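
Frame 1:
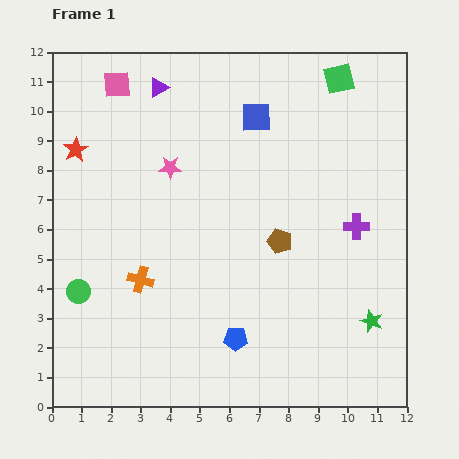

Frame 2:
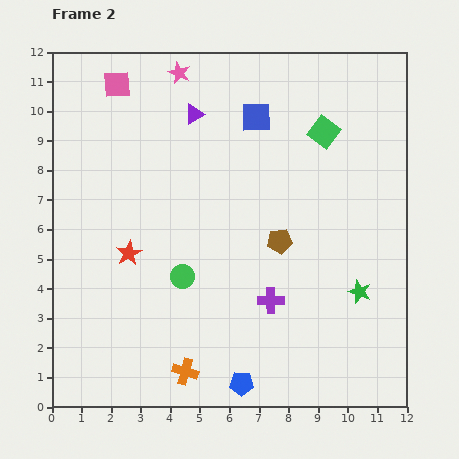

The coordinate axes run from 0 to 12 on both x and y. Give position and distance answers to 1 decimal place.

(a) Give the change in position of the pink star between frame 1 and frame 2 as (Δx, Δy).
(0.3, 3.2)

The pink star was at (4.0, 8.1) in frame 1 and (4.3, 11.3) in frame 2.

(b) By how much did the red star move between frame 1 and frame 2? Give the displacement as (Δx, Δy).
(1.8, -3.5)

The red star was at (0.8, 8.7) in frame 1 and (2.6, 5.2) in frame 2.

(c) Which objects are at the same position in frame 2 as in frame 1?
the blue square, the brown pentagon, the pink square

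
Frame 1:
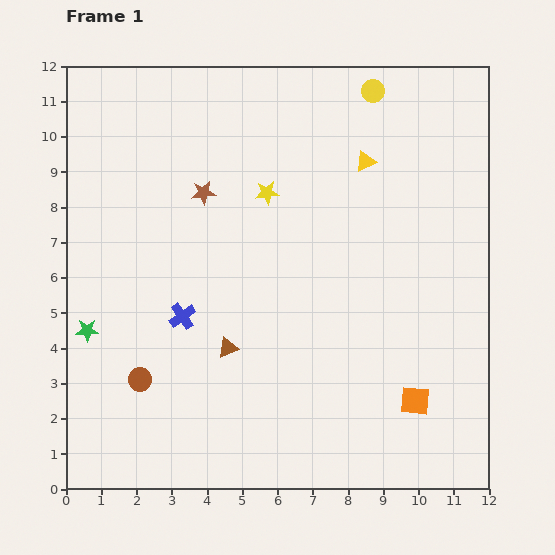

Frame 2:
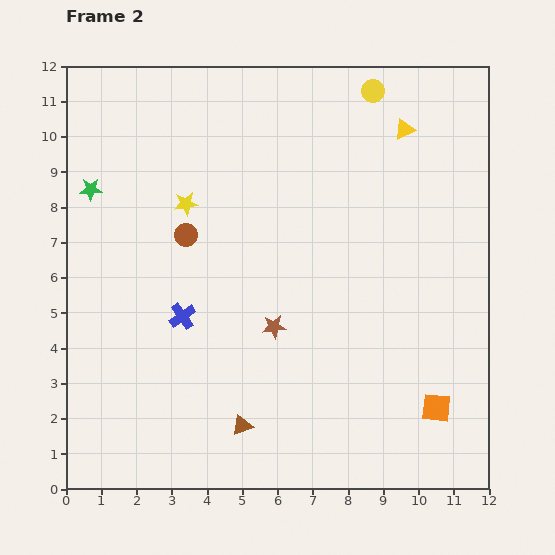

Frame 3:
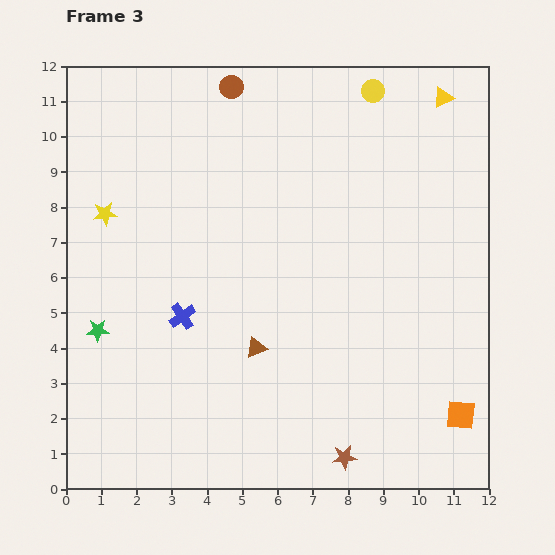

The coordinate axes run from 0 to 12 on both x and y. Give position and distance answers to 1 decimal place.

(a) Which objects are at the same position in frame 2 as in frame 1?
the blue cross, the yellow circle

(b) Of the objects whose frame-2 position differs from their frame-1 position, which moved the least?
the orange square

(moved 0.6)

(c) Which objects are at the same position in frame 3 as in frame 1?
the blue cross, the yellow circle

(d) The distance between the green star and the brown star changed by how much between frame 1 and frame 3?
+2.8

Distance in frame 1: 5.1. Distance in frame 3: 7.9.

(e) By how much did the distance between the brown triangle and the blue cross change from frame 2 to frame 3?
-1.2

Distance in frame 2: 3.5. Distance in frame 3: 2.3.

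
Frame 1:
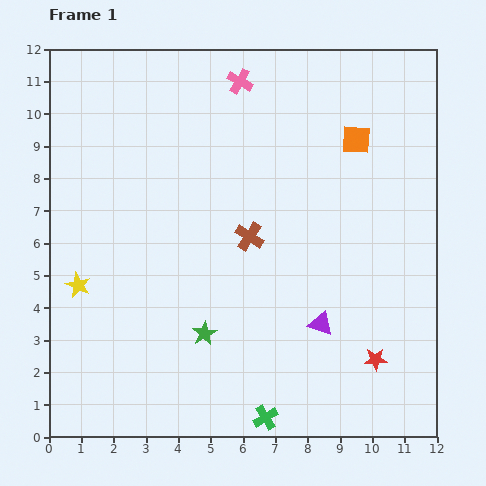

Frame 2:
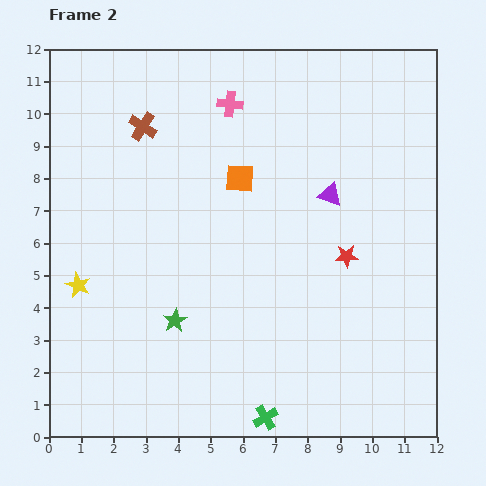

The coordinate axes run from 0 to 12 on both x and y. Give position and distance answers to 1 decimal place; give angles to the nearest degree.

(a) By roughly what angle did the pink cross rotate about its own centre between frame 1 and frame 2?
22° counter-clockwise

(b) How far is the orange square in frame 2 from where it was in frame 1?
3.8

The orange square moved from (9.5, 9.2) to (5.9, 8.0), a distance of √(3.6² + 1.2²) ≈ 3.8.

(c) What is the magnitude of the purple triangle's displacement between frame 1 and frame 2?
4.0

The purple triangle moved from (8.4, 3.5) to (8.7, 7.5), a distance of √(0.3² + 4.0²) ≈ 4.0.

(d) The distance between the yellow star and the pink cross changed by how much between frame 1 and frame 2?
-0.7

Distance in frame 1: 8.0. Distance in frame 2: 7.3.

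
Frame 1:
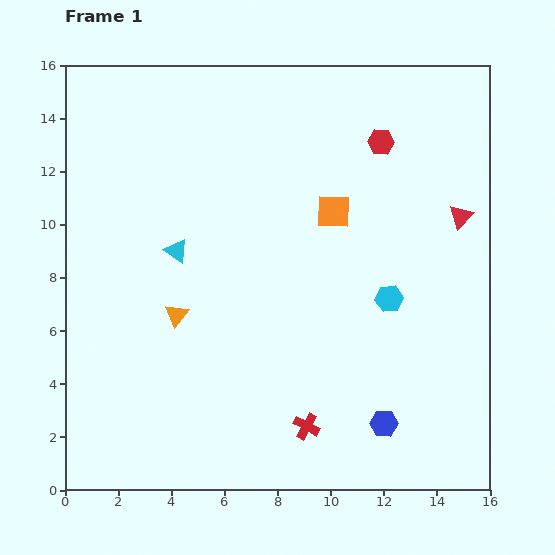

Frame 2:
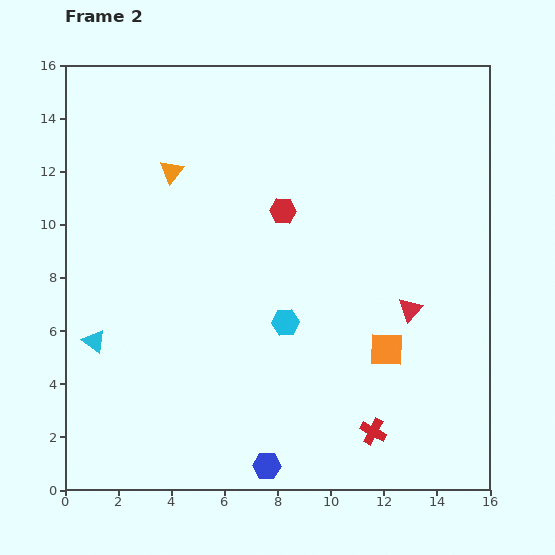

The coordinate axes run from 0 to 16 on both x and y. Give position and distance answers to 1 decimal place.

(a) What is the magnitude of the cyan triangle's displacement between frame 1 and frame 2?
4.6

The cyan triangle moved from (4.2, 9.0) to (1.1, 5.6), a distance of √(3.1² + 3.4²) ≈ 4.6.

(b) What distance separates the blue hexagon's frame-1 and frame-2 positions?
4.7

The blue hexagon moved from (12.0, 2.5) to (7.6, 0.9), a distance of √(4.4² + 1.6²) ≈ 4.7.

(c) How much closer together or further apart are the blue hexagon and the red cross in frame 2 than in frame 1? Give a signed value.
+1.3

Distance in frame 1: 2.9. Distance in frame 2: 4.2.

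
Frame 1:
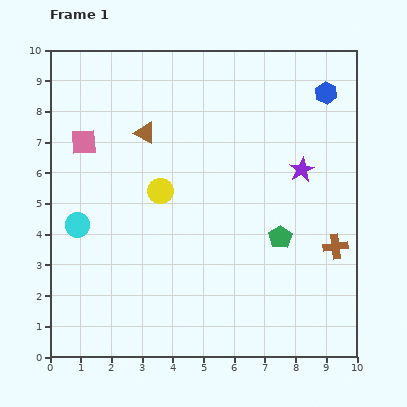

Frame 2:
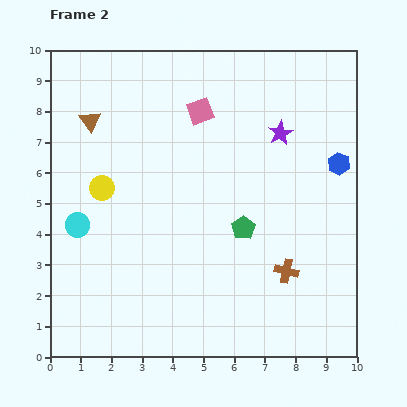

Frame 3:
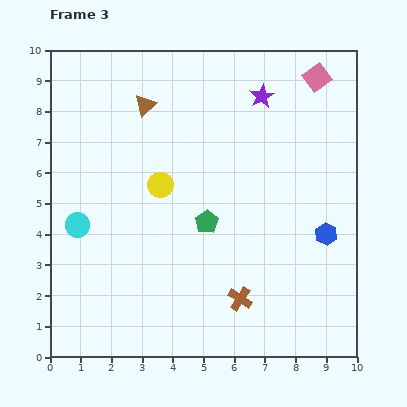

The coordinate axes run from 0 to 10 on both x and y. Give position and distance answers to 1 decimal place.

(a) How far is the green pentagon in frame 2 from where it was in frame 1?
1.2

The green pentagon moved from (7.5, 3.9) to (6.3, 4.2), a distance of √(1.2² + 0.3²) ≈ 1.2.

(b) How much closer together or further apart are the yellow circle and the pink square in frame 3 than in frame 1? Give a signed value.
+3.2

Distance in frame 1: 3.0. Distance in frame 3: 6.2.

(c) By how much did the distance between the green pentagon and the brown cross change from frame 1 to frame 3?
+0.9

Distance in frame 1: 1.8. Distance in frame 3: 2.7.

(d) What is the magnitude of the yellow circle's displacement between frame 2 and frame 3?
1.9

The yellow circle moved from (1.7, 5.5) to (3.6, 5.6), a distance of √(1.9² + 0.1²) ≈ 1.9.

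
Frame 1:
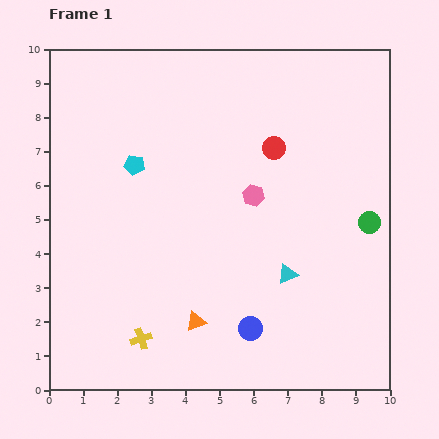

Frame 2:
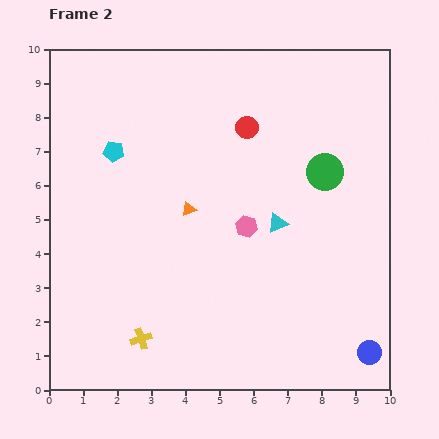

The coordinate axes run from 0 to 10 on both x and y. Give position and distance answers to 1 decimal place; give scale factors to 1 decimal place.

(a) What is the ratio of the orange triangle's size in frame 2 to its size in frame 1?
0.7×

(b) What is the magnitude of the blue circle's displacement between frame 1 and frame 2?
3.6

The blue circle moved from (5.9, 1.8) to (9.4, 1.1), a distance of √(3.5² + 0.7²) ≈ 3.6.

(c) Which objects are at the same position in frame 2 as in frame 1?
the yellow cross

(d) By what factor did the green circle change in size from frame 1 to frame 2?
1.7×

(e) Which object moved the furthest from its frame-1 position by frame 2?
the blue circle

(moved 3.6; next 3.3)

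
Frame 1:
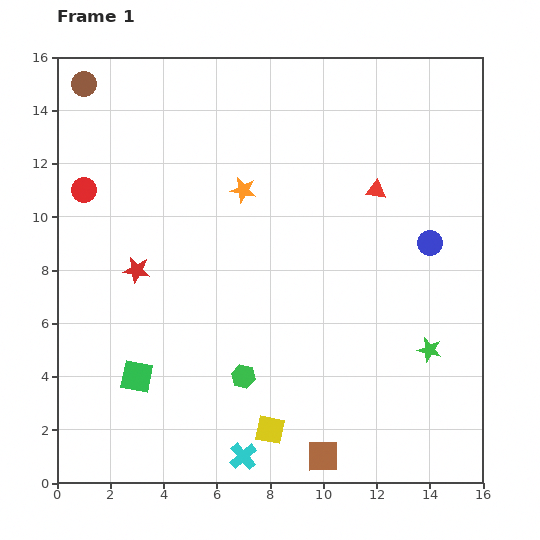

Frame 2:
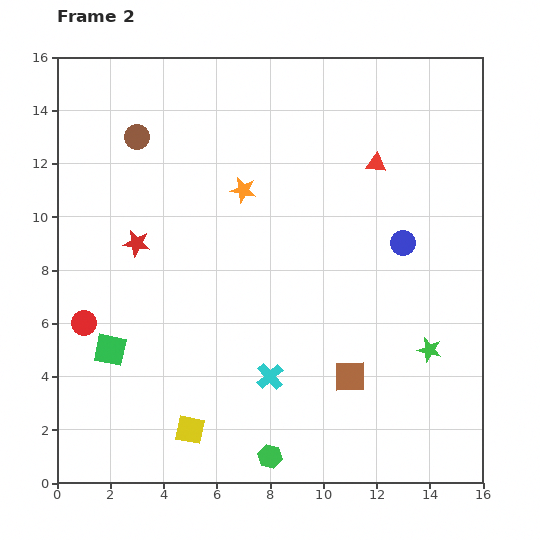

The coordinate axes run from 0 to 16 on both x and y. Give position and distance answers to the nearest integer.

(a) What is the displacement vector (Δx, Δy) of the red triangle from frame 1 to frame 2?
(0, 1)

The red triangle was at (12, 11) in frame 1 and (12, 12) in frame 2.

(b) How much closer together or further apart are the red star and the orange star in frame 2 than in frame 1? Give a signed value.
-1

Distance in frame 1: 5. Distance in frame 2: 4.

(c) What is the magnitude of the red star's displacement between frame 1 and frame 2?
1

The red star moved from (3, 8) to (3, 9), a distance of √(0² + 1²) ≈ 1.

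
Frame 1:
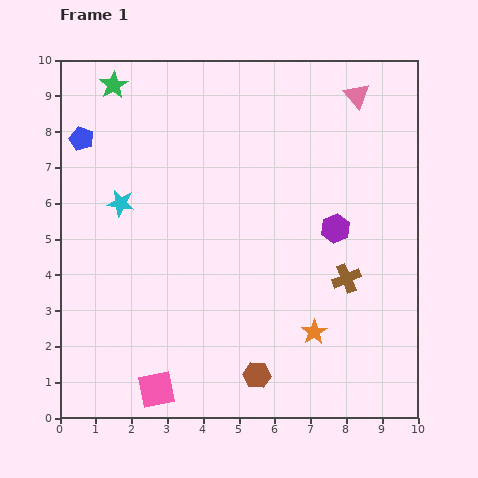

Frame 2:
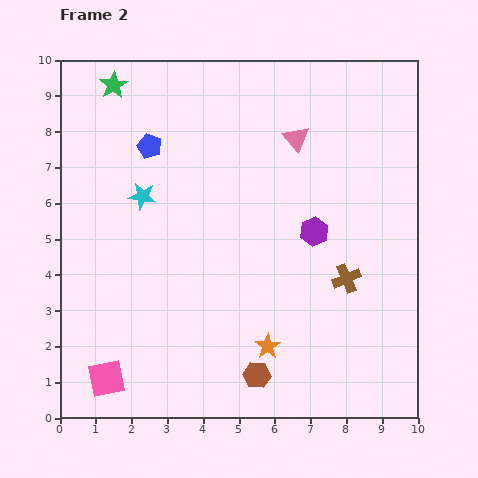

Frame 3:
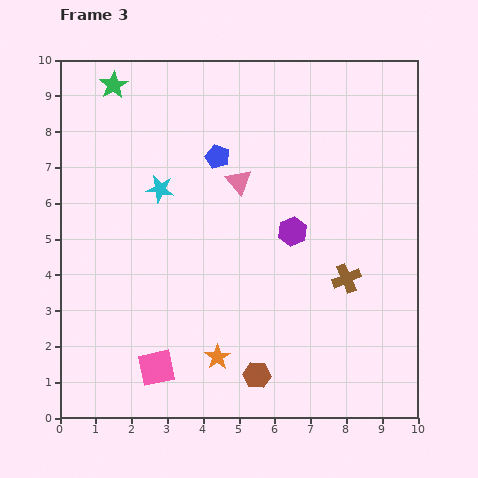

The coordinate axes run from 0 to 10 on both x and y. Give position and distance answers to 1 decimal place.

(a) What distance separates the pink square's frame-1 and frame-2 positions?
1.4

The pink square moved from (2.7, 0.8) to (1.3, 1.1), a distance of √(1.4² + 0.3²) ≈ 1.4.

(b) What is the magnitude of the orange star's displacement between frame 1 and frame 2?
1.4

The orange star moved from (7.1, 2.4) to (5.8, 2.0), a distance of √(1.3² + 0.4²) ≈ 1.4.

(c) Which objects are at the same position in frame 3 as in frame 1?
the green star, the brown hexagon, the brown cross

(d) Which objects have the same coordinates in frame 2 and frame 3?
the green star, the brown hexagon, the brown cross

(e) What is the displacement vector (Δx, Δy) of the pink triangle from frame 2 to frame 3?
(-1.6, -1.2)

The pink triangle was at (6.6, 7.8) in frame 2 and (5.0, 6.6) in frame 3.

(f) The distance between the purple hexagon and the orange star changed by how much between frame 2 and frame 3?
+0.6

Distance in frame 2: 3.5. Distance in frame 3: 4.1.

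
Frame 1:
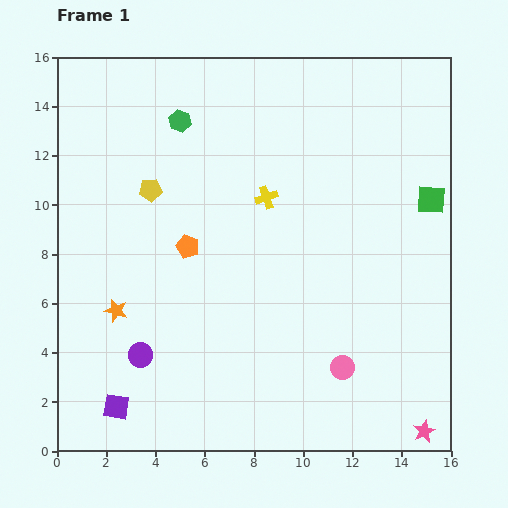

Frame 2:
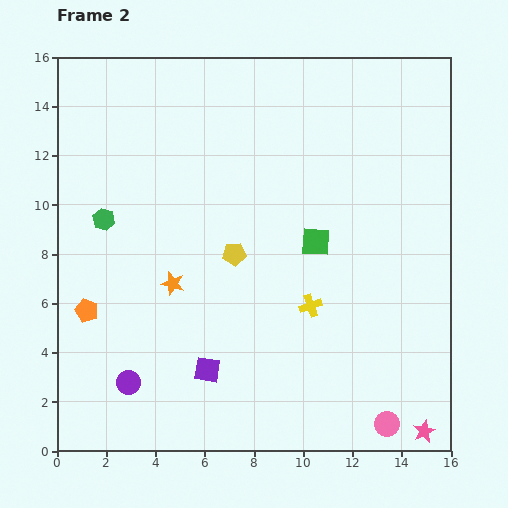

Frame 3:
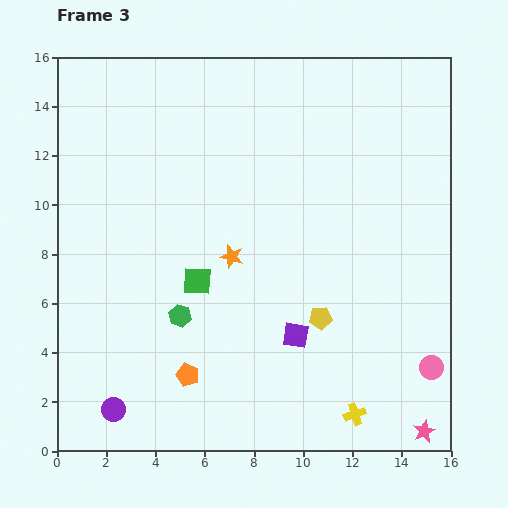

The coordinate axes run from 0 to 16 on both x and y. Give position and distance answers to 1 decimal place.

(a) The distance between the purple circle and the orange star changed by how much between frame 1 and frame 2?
+2.3

Distance in frame 1: 2.1. Distance in frame 2: 4.4.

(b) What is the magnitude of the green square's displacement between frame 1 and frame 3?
10.1

The green square moved from (15.2, 10.2) to (5.7, 6.9), a distance of √(9.5² + 3.3²) ≈ 10.1.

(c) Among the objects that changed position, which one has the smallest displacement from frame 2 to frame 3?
the purple circle

(moved 1.3)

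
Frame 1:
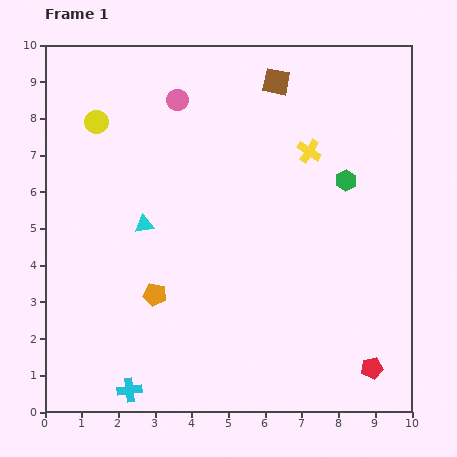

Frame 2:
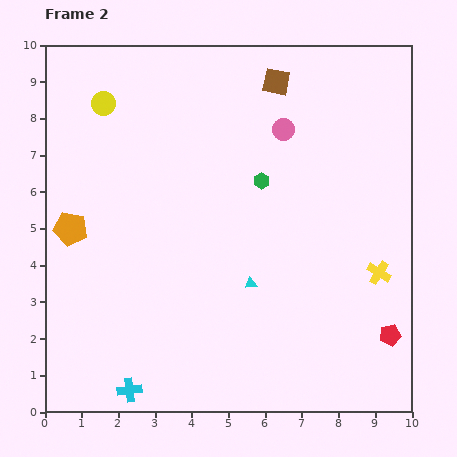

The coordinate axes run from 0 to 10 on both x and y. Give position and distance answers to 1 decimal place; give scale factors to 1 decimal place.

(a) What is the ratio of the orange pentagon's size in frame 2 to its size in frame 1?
1.5×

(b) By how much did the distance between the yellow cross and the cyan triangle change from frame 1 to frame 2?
-1.4

Distance in frame 1: 4.9. Distance in frame 2: 3.5.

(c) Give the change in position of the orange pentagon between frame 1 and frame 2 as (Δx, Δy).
(-2.3, 1.8)

The orange pentagon was at (3.0, 3.2) in frame 1 and (0.7, 5.0) in frame 2.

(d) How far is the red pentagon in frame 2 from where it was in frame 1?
1.0

The red pentagon moved from (8.9, 1.2) to (9.4, 2.1), a distance of √(0.5² + 0.9²) ≈ 1.0.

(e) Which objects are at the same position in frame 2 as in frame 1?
the brown square, the cyan cross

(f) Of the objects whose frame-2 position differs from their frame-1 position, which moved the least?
the yellow circle

(moved 0.5)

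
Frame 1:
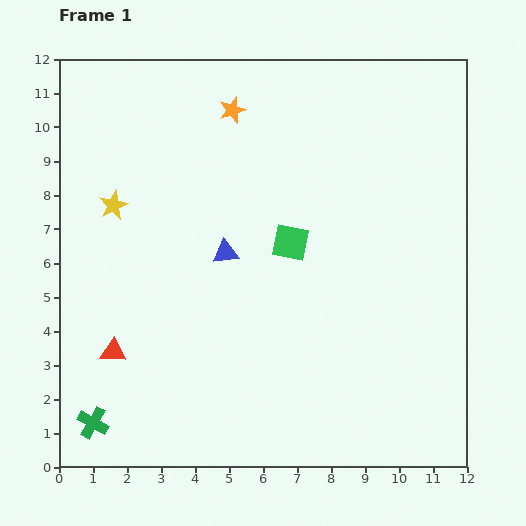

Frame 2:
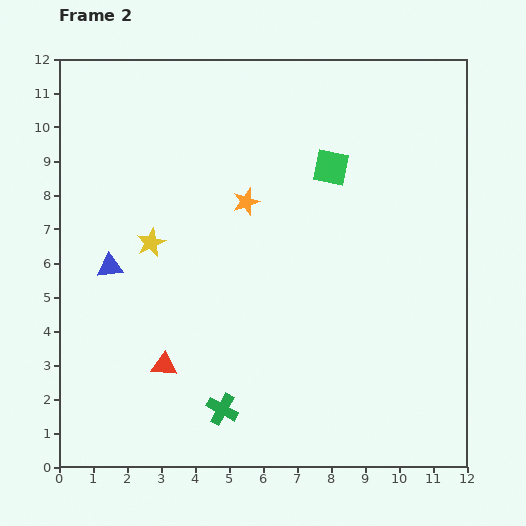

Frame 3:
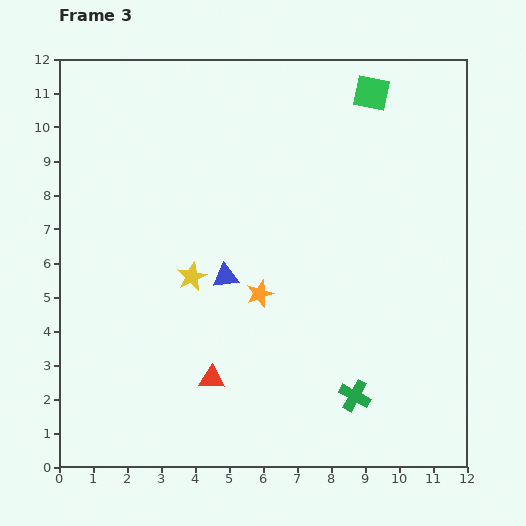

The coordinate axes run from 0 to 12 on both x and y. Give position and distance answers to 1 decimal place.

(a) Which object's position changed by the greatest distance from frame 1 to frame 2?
the green cross

(moved 3.8; next 3.4)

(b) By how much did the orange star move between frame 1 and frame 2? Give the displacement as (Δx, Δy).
(0.4, -2.7)

The orange star was at (5.1, 10.5) in frame 1 and (5.5, 7.8) in frame 2.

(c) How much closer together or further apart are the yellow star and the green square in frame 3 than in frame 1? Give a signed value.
+2.3

Distance in frame 1: 5.3. Distance in frame 3: 7.6.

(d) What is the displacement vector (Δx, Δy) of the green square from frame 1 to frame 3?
(2.4, 4.4)

The green square was at (6.8, 6.6) in frame 1 and (9.2, 11.0) in frame 3.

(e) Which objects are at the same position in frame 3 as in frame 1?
none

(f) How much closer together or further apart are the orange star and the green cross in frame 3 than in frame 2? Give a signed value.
-2.0

Distance in frame 2: 6.1. Distance in frame 3: 4.1.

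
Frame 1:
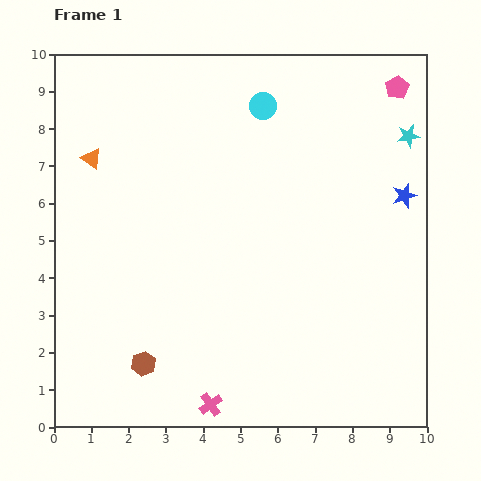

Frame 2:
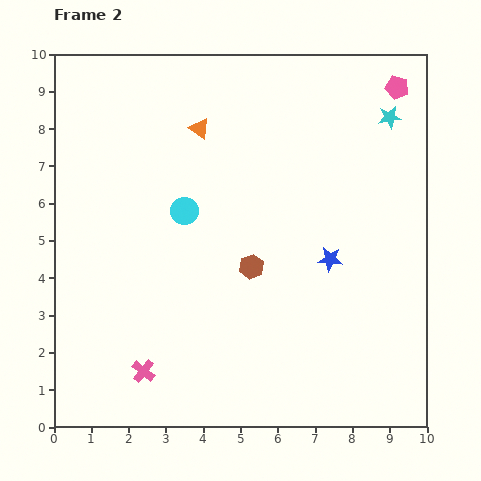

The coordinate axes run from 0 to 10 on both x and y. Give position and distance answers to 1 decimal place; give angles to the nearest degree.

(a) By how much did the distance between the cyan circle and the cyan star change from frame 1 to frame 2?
+2.0

Distance in frame 1: 4.0. Distance in frame 2: 6.0.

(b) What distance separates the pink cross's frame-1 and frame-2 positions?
2.0

The pink cross moved from (4.2, 0.6) to (2.4, 1.5), a distance of √(1.8² + 0.9²) ≈ 2.0.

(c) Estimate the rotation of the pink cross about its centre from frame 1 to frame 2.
16° counter-clockwise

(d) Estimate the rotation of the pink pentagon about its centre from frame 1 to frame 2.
27° counter-clockwise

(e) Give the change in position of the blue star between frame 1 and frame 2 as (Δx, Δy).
(-2.0, -1.7)

The blue star was at (9.4, 6.2) in frame 1 and (7.4, 4.5) in frame 2.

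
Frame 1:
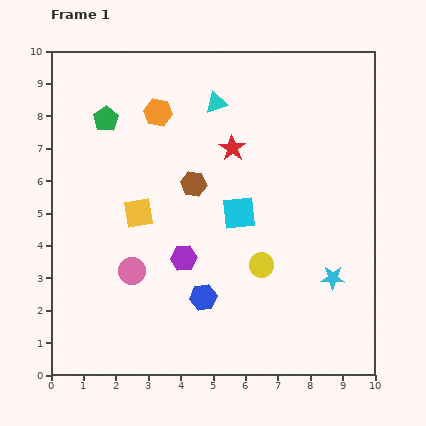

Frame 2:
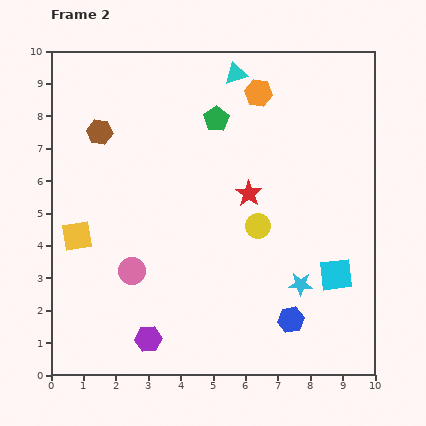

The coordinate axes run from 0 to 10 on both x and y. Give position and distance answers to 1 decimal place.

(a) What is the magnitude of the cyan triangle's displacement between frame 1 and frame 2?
1.1

The cyan triangle moved from (5.1, 8.4) to (5.7, 9.3), a distance of √(0.6² + 0.9²) ≈ 1.1.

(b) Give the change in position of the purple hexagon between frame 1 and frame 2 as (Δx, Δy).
(-1.1, -2.5)

The purple hexagon was at (4.1, 3.6) in frame 1 and (3.0, 1.1) in frame 2.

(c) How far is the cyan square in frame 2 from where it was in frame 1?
3.6

The cyan square moved from (5.8, 5.0) to (8.8, 3.1), a distance of √(3.0² + 1.9²) ≈ 3.6.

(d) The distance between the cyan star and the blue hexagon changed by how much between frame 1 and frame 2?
-2.9

Distance in frame 1: 4.0. Distance in frame 2: 1.1.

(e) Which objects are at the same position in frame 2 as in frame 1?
the pink circle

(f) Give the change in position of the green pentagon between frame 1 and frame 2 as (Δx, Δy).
(3.4, 0.0)

The green pentagon was at (1.7, 7.9) in frame 1 and (5.1, 7.9) in frame 2.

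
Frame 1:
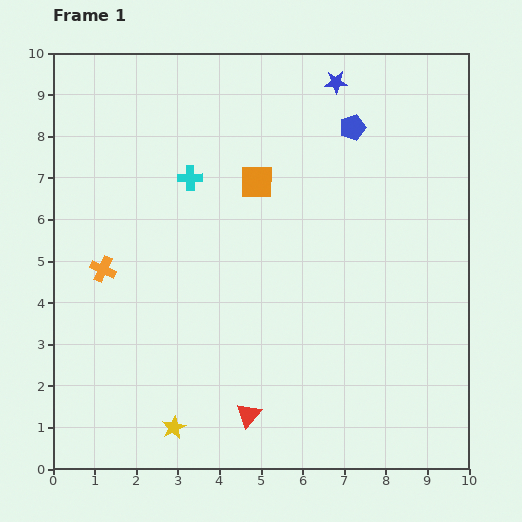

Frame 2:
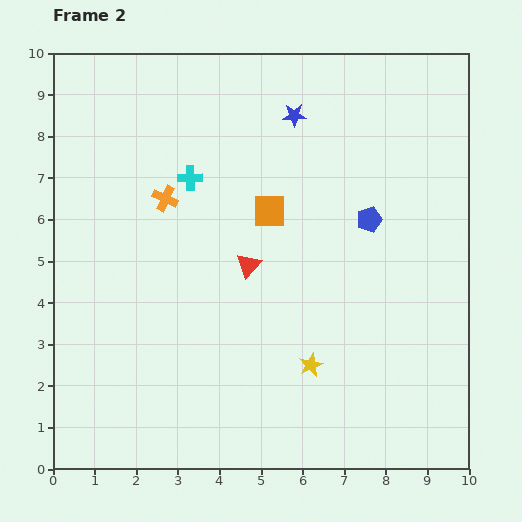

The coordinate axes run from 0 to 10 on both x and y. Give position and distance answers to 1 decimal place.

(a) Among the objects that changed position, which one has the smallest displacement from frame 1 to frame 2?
the orange square

(moved 0.8)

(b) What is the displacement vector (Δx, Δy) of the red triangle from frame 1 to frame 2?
(0.0, 3.6)

The red triangle was at (4.7, 1.3) in frame 1 and (4.7, 4.9) in frame 2.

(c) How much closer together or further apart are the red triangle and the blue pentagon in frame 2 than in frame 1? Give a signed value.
-4.2

Distance in frame 1: 7.3. Distance in frame 2: 3.1.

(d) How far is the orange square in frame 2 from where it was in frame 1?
0.8

The orange square moved from (4.9, 6.9) to (5.2, 6.2), a distance of √(0.3² + 0.7²) ≈ 0.8.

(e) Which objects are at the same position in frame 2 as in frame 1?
the cyan cross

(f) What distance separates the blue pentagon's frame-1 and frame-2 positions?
2.2

The blue pentagon moved from (7.2, 8.2) to (7.6, 6.0), a distance of √(0.4² + 2.2²) ≈ 2.2.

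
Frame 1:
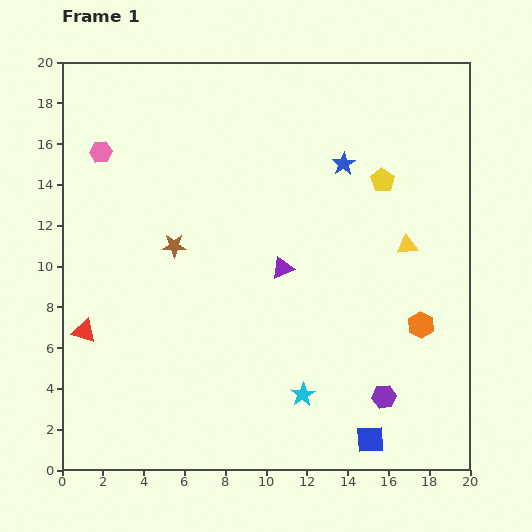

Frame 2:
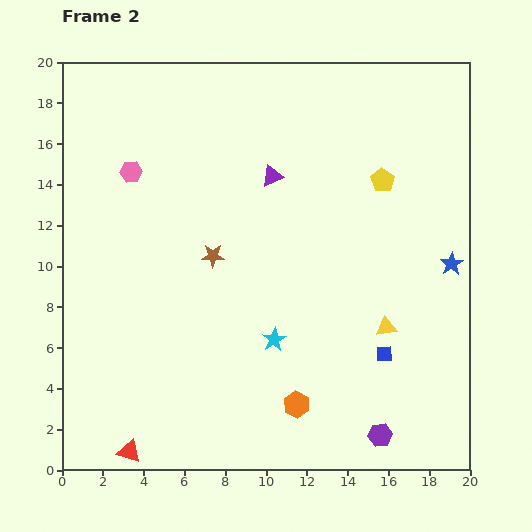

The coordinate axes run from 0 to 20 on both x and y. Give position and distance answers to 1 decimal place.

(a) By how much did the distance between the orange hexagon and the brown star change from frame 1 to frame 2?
-4.3

Distance in frame 1: 12.7. Distance in frame 2: 8.4.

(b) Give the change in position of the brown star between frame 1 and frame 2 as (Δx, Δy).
(1.9, -0.5)

The brown star was at (5.5, 11.0) in frame 1 and (7.4, 10.5) in frame 2.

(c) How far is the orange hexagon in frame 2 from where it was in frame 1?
7.2

The orange hexagon moved from (17.6, 7.1) to (11.5, 3.2), a distance of √(6.1² + 3.9²) ≈ 7.2.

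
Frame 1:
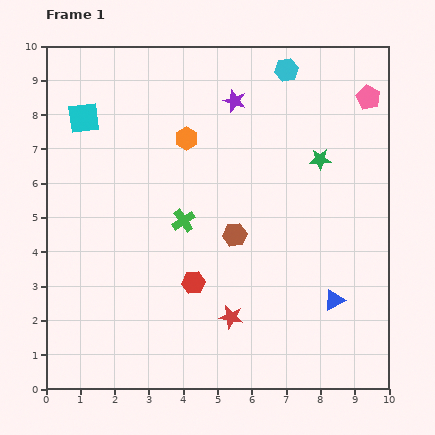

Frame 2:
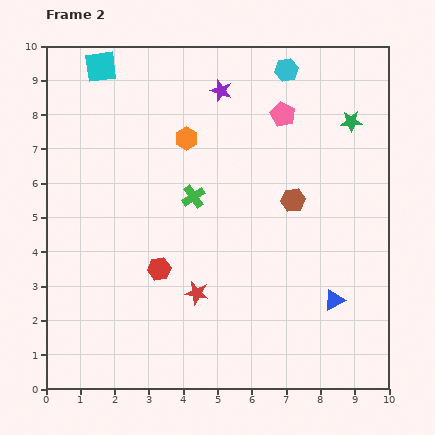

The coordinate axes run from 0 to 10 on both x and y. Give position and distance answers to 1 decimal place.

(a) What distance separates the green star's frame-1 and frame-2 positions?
1.4

The green star moved from (8.0, 6.7) to (8.9, 7.8), a distance of √(0.9² + 1.1²) ≈ 1.4.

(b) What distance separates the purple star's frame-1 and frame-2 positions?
0.5

The purple star moved from (5.5, 8.4) to (5.1, 8.7), a distance of √(0.4² + 0.3²) ≈ 0.5.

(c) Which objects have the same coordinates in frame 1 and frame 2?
the blue triangle, the cyan hexagon, the orange hexagon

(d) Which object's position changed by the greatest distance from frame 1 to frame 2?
the pink pentagon

(moved 2.5; next 2.0)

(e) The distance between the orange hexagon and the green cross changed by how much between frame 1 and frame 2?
-0.7

Distance in frame 1: 2.4. Distance in frame 2: 1.7.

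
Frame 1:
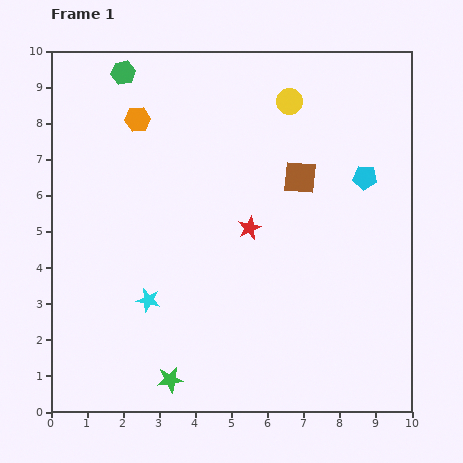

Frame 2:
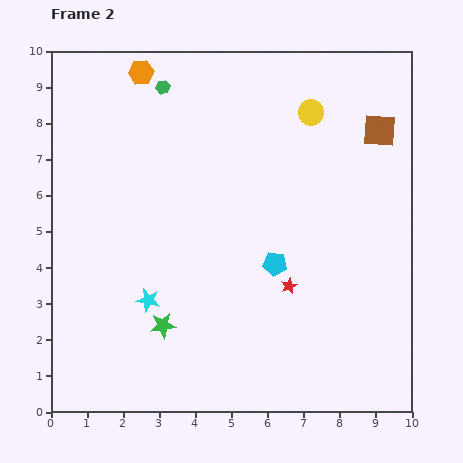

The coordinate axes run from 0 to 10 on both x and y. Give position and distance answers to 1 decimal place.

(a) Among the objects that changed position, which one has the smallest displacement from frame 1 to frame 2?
the yellow circle

(moved 0.7)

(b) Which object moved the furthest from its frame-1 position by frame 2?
the cyan pentagon

(moved 3.5; next 2.6)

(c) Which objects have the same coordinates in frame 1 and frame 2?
the cyan star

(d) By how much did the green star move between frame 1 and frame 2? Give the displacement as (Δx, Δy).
(-0.2, 1.5)

The green star was at (3.3, 0.9) in frame 1 and (3.1, 2.4) in frame 2.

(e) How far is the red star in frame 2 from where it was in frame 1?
1.9

The red star moved from (5.5, 5.1) to (6.6, 3.5), a distance of √(1.1² + 1.6²) ≈ 1.9.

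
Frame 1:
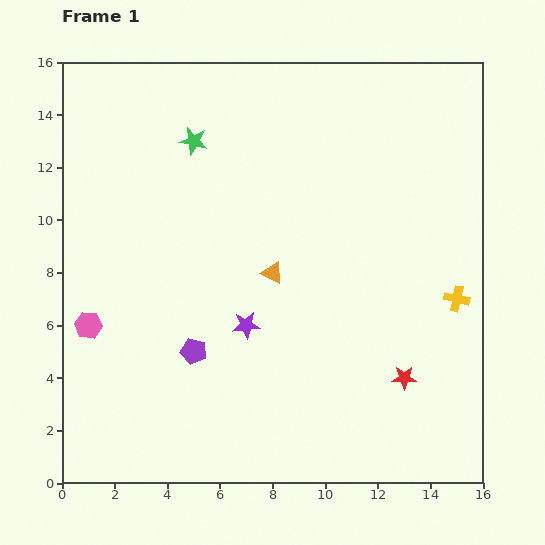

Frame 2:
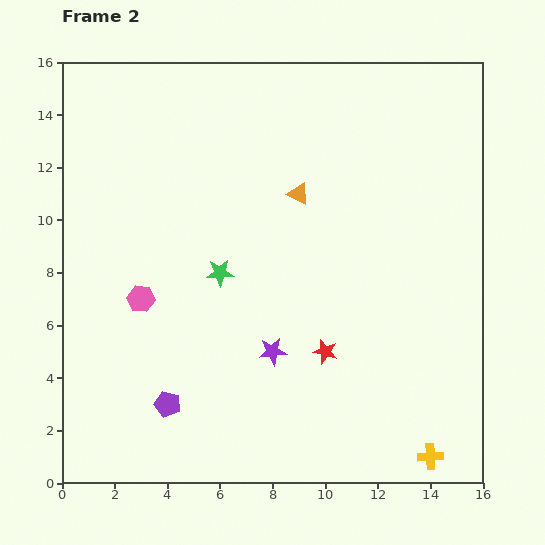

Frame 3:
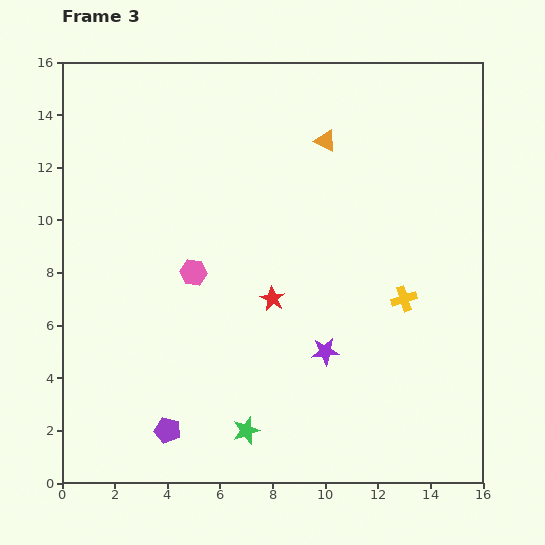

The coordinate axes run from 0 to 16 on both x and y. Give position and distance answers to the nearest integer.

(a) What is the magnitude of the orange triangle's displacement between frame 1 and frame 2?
3

The orange triangle moved from (8, 8) to (9, 11), a distance of √(1² + 3²) ≈ 3.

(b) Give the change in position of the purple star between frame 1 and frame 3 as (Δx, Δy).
(3, -1)

The purple star was at (7, 6) in frame 1 and (10, 5) in frame 3.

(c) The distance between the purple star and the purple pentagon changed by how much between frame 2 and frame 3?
+3

Distance in frame 2: 4. Distance in frame 3: 7.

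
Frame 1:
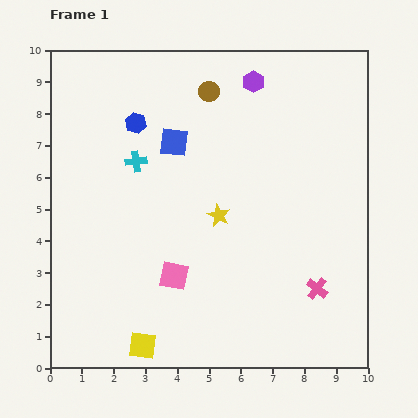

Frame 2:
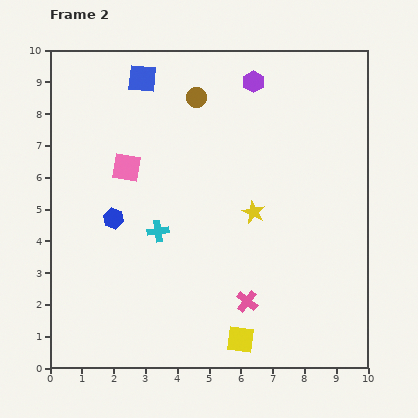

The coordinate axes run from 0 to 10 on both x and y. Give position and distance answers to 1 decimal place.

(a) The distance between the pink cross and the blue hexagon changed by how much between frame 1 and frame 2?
-2.8

Distance in frame 1: 7.7. Distance in frame 2: 4.9.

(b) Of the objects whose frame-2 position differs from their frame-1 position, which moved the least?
the brown circle

(moved 0.4)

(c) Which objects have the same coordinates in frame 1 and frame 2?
the purple hexagon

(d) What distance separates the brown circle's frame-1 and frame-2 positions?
0.4

The brown circle moved from (5.0, 8.7) to (4.6, 8.5), a distance of √(0.4² + 0.2²) ≈ 0.4.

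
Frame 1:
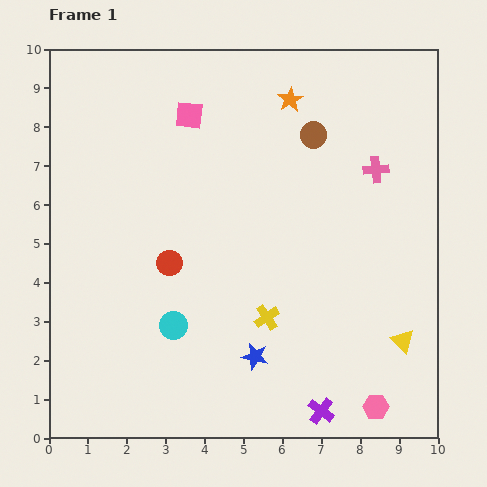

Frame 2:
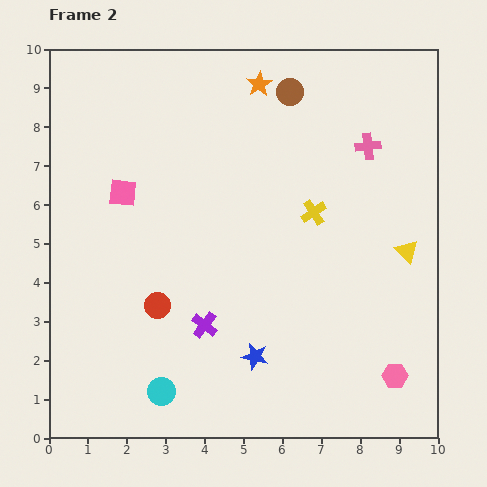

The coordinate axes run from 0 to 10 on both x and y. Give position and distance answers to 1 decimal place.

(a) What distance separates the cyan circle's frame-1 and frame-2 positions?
1.7

The cyan circle moved from (3.2, 2.9) to (2.9, 1.2), a distance of √(0.3² + 1.7²) ≈ 1.7.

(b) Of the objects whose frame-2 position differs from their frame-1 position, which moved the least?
the pink cross

(moved 0.6)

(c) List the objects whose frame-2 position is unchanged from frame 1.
the blue star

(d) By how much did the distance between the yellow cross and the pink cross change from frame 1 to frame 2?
-2.5

Distance in frame 1: 4.7. Distance in frame 2: 2.2.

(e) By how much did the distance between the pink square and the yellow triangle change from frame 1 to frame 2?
-0.5

Distance in frame 1: 8.0. Distance in frame 2: 7.5.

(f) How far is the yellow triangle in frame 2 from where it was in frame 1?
2.3

The yellow triangle moved from (9.1, 2.5) to (9.2, 4.8), a distance of √(0.1² + 2.3²) ≈ 2.3.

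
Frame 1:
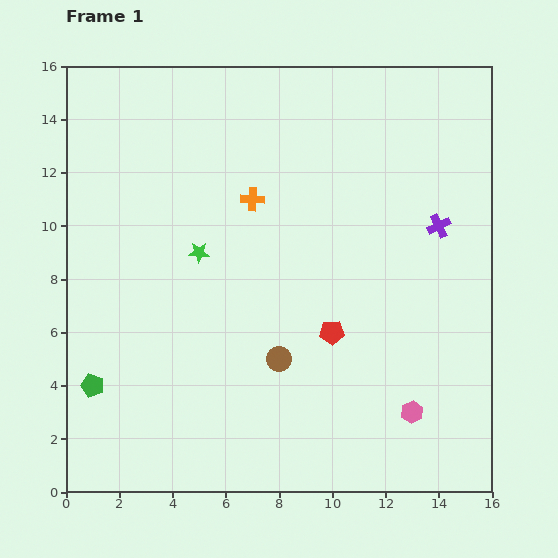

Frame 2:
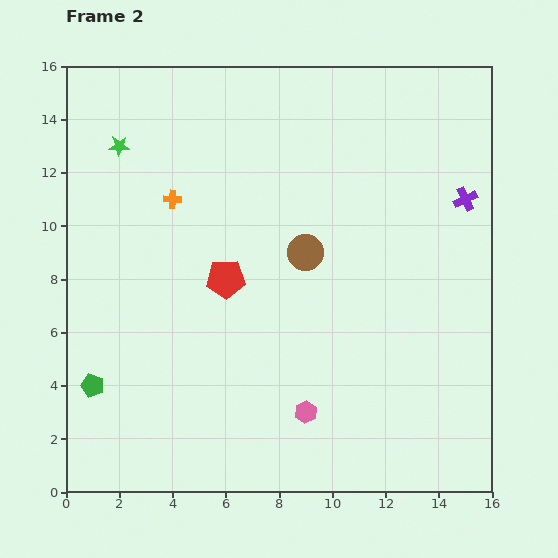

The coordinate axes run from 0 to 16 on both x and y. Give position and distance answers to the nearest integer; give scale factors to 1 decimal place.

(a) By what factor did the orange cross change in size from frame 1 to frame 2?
0.8×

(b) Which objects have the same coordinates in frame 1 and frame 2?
the green pentagon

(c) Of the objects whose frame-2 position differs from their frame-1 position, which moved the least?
the purple cross

(moved 1)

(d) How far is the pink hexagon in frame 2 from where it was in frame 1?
4

The pink hexagon moved from (13, 3) to (9, 3), a distance of √(4² + 0²) ≈ 4.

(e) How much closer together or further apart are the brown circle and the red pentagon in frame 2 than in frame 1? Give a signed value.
+1

Distance in frame 1: 2. Distance in frame 2: 3.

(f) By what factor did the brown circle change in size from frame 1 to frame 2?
1.4×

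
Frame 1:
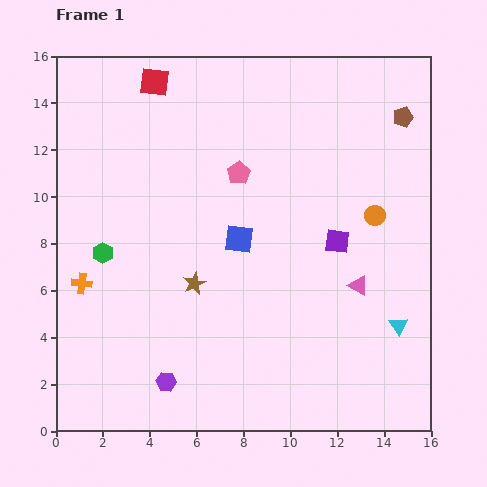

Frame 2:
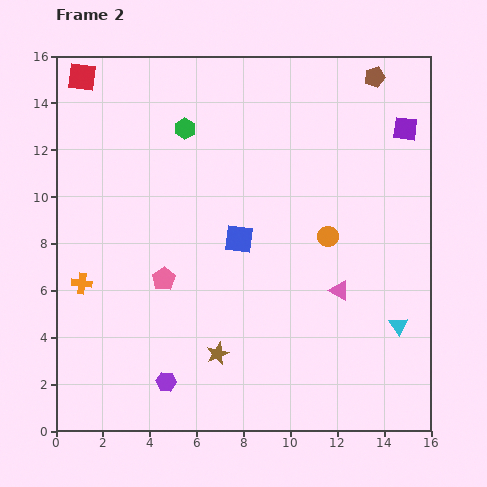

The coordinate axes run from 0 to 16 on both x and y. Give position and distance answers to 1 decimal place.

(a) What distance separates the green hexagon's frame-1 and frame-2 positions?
6.4

The green hexagon moved from (2.0, 7.6) to (5.5, 12.9), a distance of √(3.5² + 5.3²) ≈ 6.4.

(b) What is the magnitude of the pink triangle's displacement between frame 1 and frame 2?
0.8

The pink triangle moved from (12.9, 6.2) to (12.1, 6.0), a distance of √(0.8² + 0.2²) ≈ 0.8.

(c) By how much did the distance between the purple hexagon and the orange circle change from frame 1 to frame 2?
-2.1

Distance in frame 1: 11.4. Distance in frame 2: 9.3.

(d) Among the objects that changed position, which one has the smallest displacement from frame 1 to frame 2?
the pink triangle

(moved 0.8)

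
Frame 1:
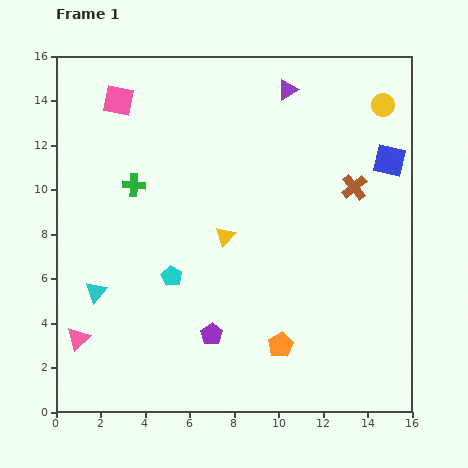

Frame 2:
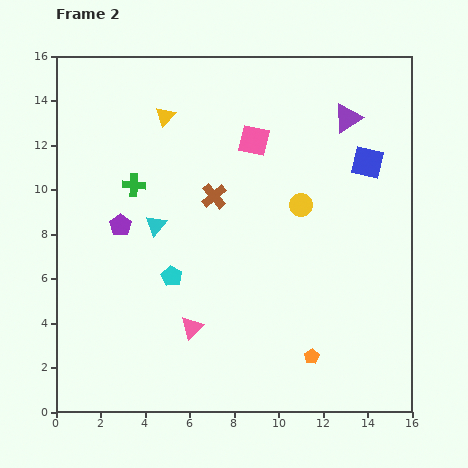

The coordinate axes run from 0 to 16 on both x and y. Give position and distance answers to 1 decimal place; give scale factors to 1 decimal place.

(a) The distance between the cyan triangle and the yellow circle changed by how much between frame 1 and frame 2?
-8.8

Distance in frame 1: 15.4. Distance in frame 2: 6.6.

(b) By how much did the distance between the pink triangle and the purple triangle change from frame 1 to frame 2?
-2.9

Distance in frame 1: 14.6. Distance in frame 2: 11.7.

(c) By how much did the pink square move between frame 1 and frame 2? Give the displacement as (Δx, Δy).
(6.1, -1.8)

The pink square was at (2.8, 14.0) in frame 1 and (8.9, 12.2) in frame 2.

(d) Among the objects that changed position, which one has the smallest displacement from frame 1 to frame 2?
the blue square

(moved 1.0)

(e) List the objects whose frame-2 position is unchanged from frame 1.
the cyan pentagon, the green cross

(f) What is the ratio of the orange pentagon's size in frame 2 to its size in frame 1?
0.6×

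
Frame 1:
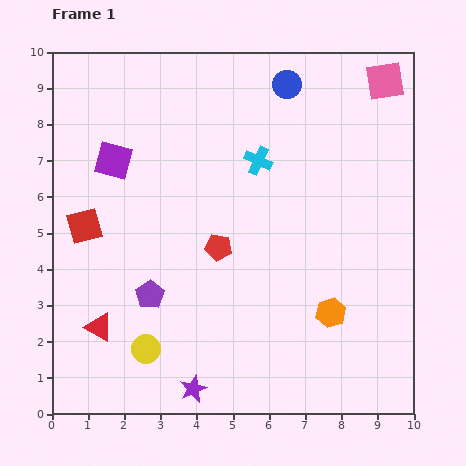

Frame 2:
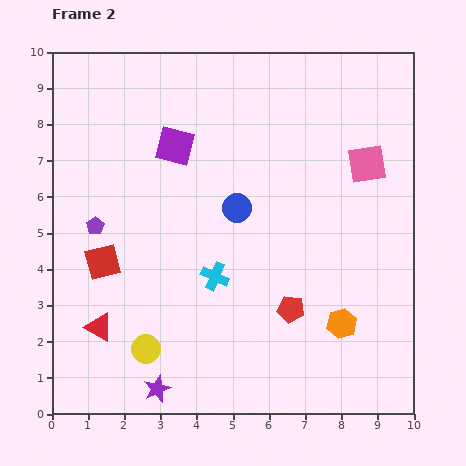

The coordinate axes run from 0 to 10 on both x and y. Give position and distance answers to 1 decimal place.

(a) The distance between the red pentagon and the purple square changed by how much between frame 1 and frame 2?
+1.7

Distance in frame 1: 3.8. Distance in frame 2: 5.5.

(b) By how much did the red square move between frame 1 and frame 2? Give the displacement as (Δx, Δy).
(0.5, -1.0)

The red square was at (0.9, 5.2) in frame 1 and (1.4, 4.2) in frame 2.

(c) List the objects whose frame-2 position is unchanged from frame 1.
the red triangle, the yellow circle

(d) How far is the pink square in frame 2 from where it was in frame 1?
2.4

The pink square moved from (9.2, 9.2) to (8.7, 6.9), a distance of √(0.5² + 2.3²) ≈ 2.4.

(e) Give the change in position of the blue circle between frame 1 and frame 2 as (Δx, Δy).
(-1.4, -3.4)

The blue circle was at (6.5, 9.1) in frame 1 and (5.1, 5.7) in frame 2.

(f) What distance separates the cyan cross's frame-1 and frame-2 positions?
3.4

The cyan cross moved from (5.7, 7.0) to (4.5, 3.8), a distance of √(1.2² + 3.2²) ≈ 3.4.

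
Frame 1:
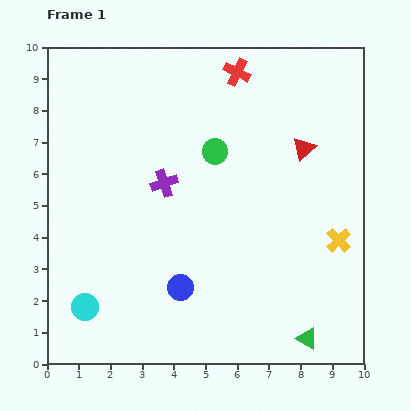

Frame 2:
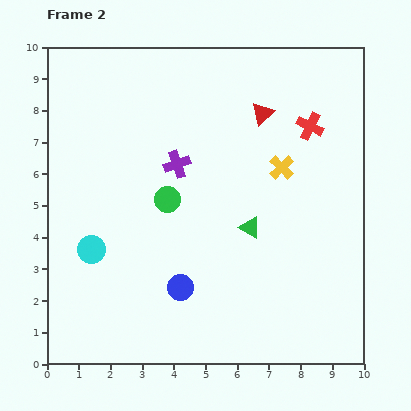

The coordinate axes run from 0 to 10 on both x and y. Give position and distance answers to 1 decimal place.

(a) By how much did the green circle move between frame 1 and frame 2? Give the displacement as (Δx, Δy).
(-1.5, -1.5)

The green circle was at (5.3, 6.7) in frame 1 and (3.8, 5.2) in frame 2.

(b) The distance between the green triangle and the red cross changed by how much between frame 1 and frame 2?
-5.0

Distance in frame 1: 8.7. Distance in frame 2: 3.7.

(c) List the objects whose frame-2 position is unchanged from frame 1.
the blue circle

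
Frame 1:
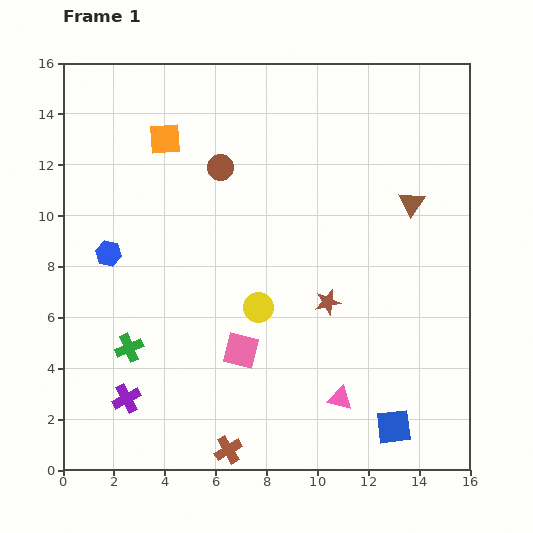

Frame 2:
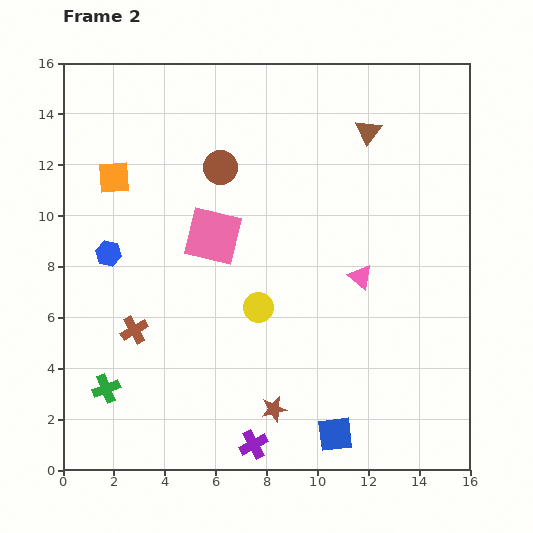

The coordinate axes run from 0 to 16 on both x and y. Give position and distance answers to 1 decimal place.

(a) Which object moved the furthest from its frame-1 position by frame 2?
the brown cross

(moved 6.0; next 5.3)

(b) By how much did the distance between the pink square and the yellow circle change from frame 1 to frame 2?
+1.5

Distance in frame 1: 1.8. Distance in frame 2: 3.3.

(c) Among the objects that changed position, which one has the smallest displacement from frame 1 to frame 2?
the green cross

(moved 1.8)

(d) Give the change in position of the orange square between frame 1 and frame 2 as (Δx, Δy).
(-2.0, -1.5)

The orange square was at (4.0, 13.0) in frame 1 and (2.0, 11.5) in frame 2.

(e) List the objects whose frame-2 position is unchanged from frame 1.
the blue hexagon, the yellow circle, the brown circle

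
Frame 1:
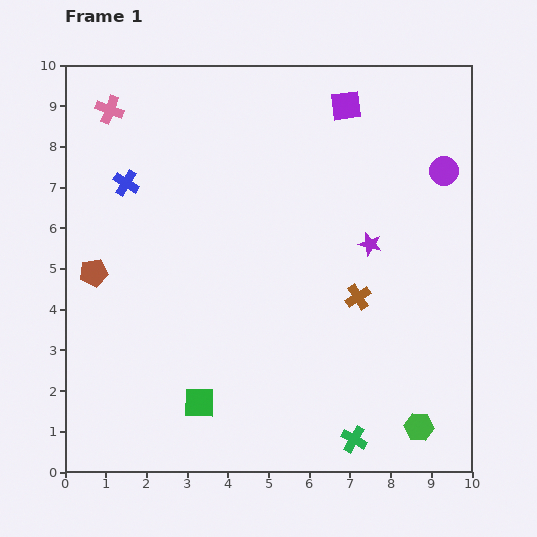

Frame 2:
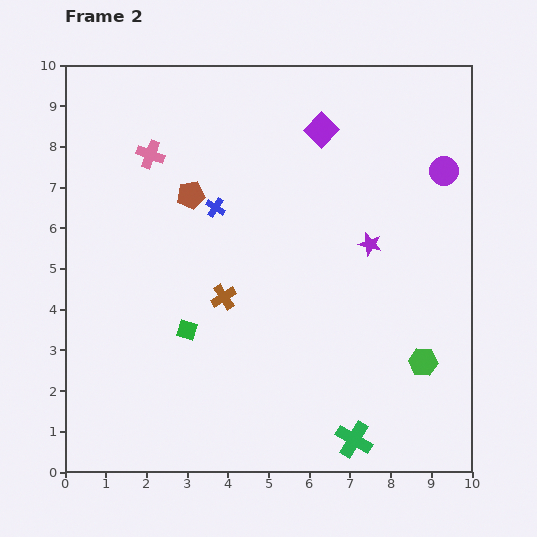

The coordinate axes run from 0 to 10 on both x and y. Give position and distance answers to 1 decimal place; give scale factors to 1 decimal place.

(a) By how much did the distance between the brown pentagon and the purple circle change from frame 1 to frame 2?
-2.8

Distance in frame 1: 9.0. Distance in frame 2: 6.2.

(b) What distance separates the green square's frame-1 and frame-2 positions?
1.8

The green square moved from (3.3, 1.7) to (3.0, 3.5), a distance of √(0.3² + 1.8²) ≈ 1.8.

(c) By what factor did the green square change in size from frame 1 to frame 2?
0.6×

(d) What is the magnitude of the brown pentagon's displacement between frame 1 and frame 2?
3.1

The brown pentagon moved from (0.7, 4.9) to (3.1, 6.8), a distance of √(2.4² + 1.9²) ≈ 3.1.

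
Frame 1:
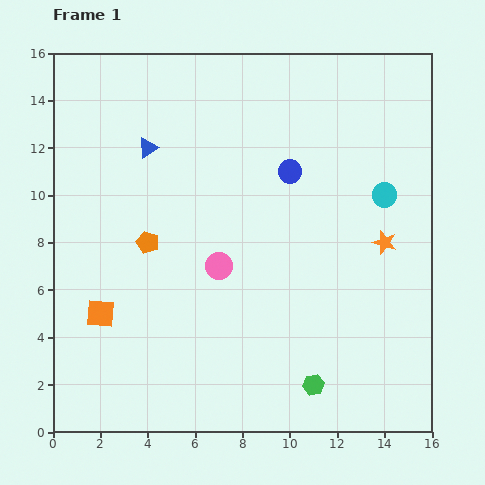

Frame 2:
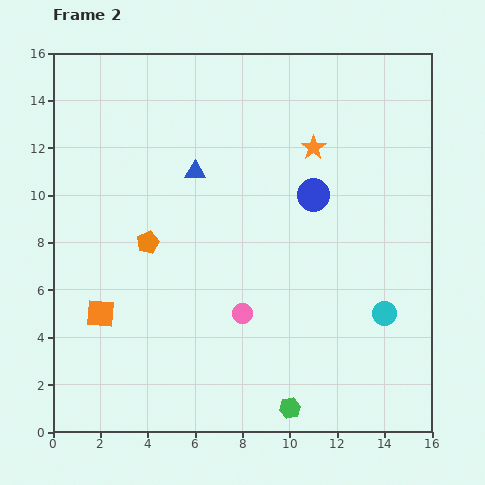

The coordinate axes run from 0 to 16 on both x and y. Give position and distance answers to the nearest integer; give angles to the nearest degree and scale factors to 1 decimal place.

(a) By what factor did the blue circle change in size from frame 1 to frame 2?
1.4×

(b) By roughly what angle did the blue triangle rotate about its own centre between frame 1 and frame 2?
33° clockwise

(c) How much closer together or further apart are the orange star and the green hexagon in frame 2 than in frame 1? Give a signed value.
+4

Distance in frame 1: 7. Distance in frame 2: 11.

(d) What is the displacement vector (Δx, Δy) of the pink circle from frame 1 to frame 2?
(1, -2)

The pink circle was at (7, 7) in frame 1 and (8, 5) in frame 2.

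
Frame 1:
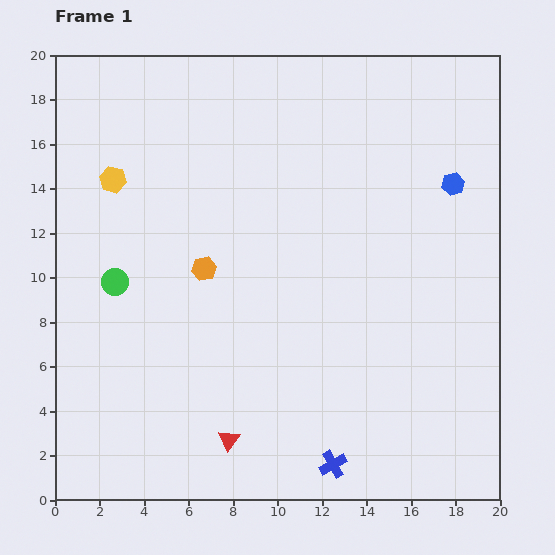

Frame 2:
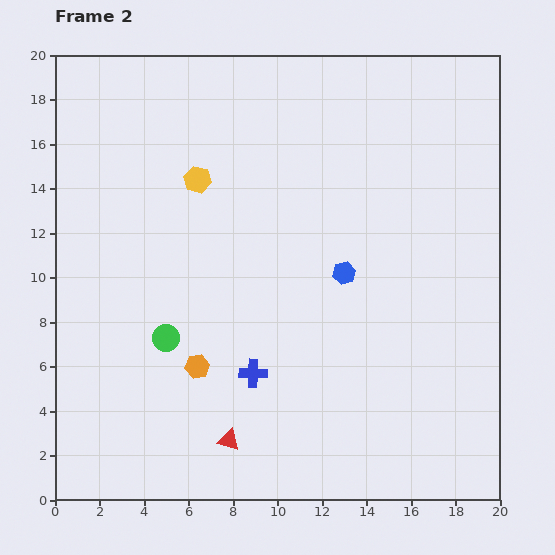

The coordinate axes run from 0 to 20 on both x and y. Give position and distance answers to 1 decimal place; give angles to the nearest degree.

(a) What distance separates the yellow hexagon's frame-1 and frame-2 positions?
3.8

The yellow hexagon moved from (2.6, 14.4) to (6.4, 14.4), a distance of √(3.8² + 0.0²) ≈ 3.8.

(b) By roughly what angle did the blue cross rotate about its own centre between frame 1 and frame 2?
31° clockwise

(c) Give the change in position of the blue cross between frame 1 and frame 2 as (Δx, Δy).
(-3.6, 4.1)

The blue cross was at (12.5, 1.6) in frame 1 and (8.9, 5.7) in frame 2.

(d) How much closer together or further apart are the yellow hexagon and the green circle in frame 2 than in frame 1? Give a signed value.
+2.6

Distance in frame 1: 4.6. Distance in frame 2: 7.2.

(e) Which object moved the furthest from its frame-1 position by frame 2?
the blue hexagon

(moved 6.3; next 5.5)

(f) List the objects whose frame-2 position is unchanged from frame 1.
the red triangle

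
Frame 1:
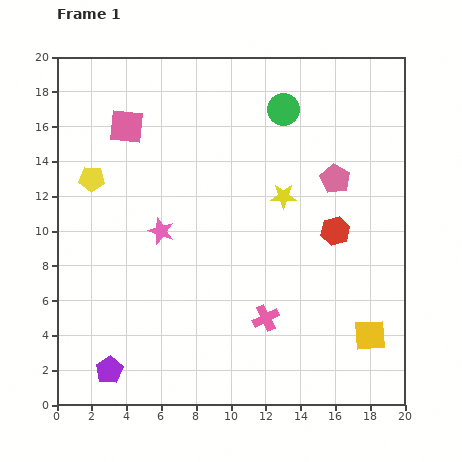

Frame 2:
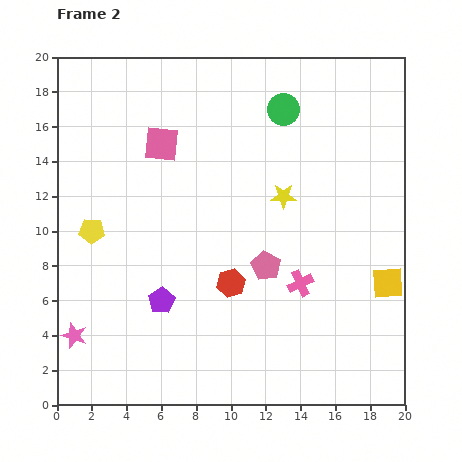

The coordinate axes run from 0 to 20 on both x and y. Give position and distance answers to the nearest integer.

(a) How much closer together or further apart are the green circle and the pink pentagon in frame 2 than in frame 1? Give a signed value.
+4

Distance in frame 1: 5. Distance in frame 2: 9.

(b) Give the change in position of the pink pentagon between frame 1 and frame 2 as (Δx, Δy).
(-4, -5)

The pink pentagon was at (16, 13) in frame 1 and (12, 8) in frame 2.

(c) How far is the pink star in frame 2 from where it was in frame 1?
8

The pink star moved from (6, 10) to (1, 4), a distance of √(5² + 6²) ≈ 8.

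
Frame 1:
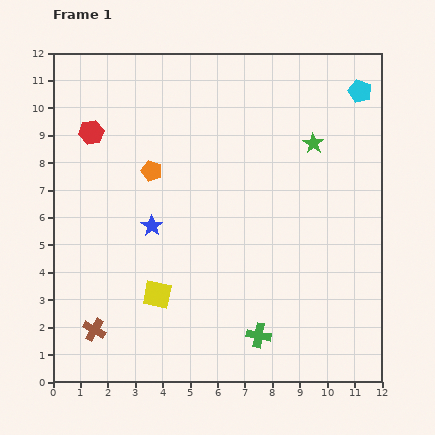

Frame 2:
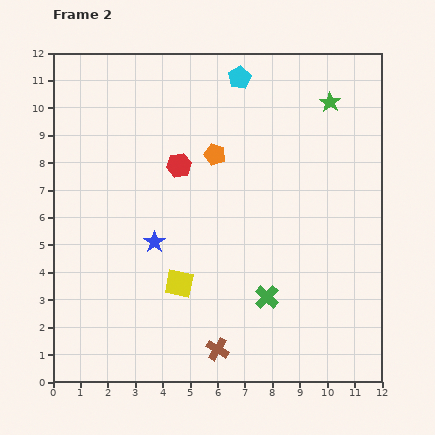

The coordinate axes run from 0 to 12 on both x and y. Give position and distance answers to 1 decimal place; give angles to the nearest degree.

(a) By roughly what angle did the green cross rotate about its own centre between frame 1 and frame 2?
34° clockwise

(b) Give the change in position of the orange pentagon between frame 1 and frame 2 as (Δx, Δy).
(2.3, 0.6)

The orange pentagon was at (3.6, 7.7) in frame 1 and (5.9, 8.3) in frame 2.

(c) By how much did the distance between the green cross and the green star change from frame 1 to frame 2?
+0.2

Distance in frame 1: 7.3. Distance in frame 2: 7.5.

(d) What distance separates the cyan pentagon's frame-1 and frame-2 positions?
4.4

The cyan pentagon moved from (11.2, 10.6) to (6.8, 11.1), a distance of √(4.4² + 0.5²) ≈ 4.4.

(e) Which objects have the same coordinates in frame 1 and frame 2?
none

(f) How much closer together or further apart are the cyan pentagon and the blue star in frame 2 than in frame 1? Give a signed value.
-2.2

Distance in frame 1: 9.0. Distance in frame 2: 6.8.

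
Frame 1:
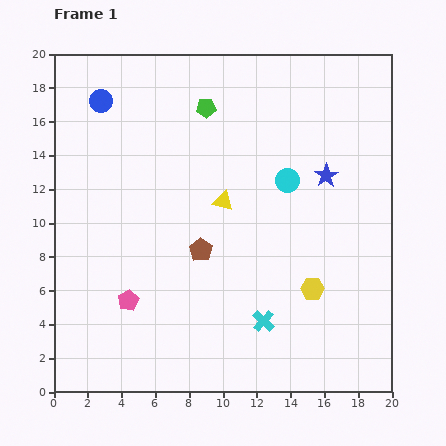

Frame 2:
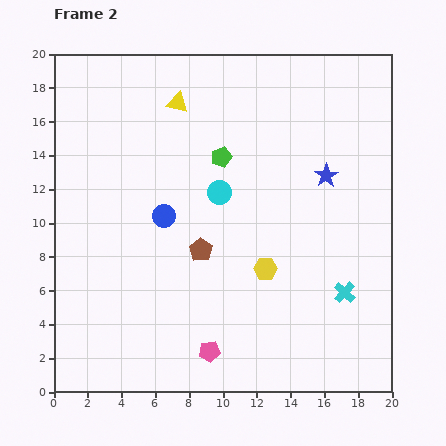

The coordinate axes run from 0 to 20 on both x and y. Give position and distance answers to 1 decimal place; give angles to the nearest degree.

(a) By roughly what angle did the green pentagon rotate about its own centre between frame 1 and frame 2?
17° counter-clockwise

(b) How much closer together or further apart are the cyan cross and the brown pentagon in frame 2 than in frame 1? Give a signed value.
+3.3

Distance in frame 1: 5.6. Distance in frame 2: 8.9.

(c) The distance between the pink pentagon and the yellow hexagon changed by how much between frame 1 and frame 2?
-5.0

Distance in frame 1: 10.9. Distance in frame 2: 5.9.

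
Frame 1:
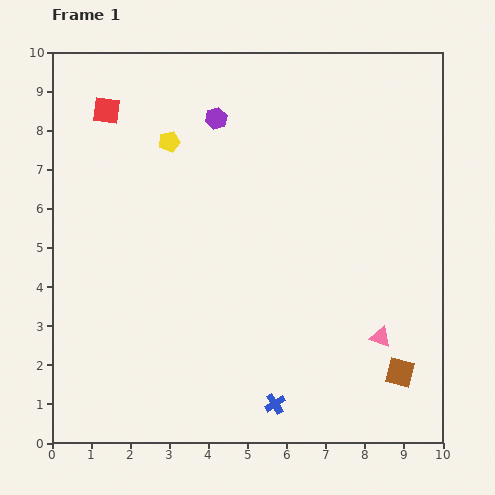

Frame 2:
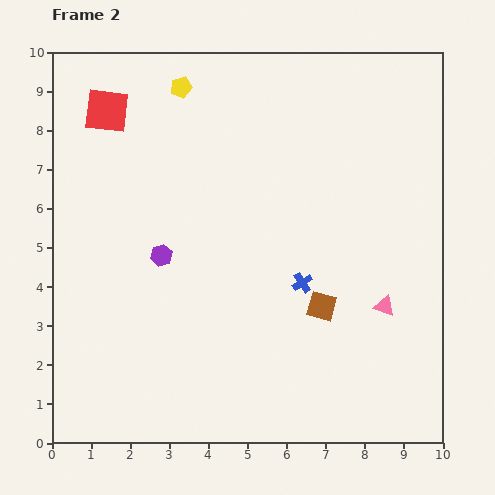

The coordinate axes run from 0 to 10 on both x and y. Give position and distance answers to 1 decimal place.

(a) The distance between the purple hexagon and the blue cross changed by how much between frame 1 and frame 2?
-3.8

Distance in frame 1: 7.5. Distance in frame 2: 3.7.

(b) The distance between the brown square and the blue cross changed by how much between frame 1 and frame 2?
-2.5

Distance in frame 1: 3.3. Distance in frame 2: 0.8.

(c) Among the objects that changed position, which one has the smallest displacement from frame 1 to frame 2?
the pink triangle

(moved 0.8)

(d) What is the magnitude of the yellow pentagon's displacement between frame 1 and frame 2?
1.4

The yellow pentagon moved from (3.0, 7.7) to (3.3, 9.1), a distance of √(0.3² + 1.4²) ≈ 1.4.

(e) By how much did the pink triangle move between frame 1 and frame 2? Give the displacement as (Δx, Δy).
(0.1, 0.8)

The pink triangle was at (8.4, 2.7) in frame 1 and (8.5, 3.5) in frame 2.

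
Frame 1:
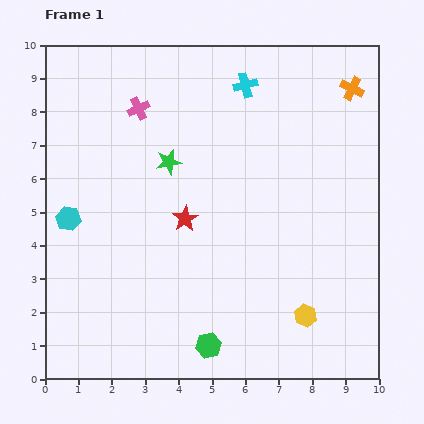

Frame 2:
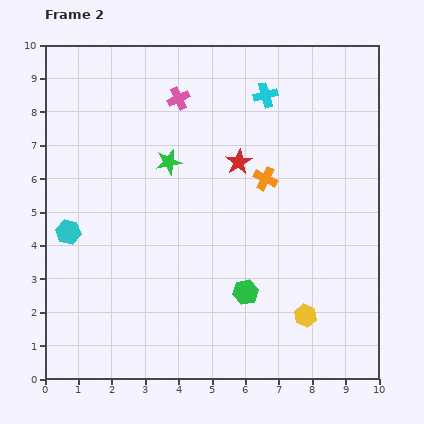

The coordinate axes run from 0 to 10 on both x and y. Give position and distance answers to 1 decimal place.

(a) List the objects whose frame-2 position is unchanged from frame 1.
the yellow hexagon, the green star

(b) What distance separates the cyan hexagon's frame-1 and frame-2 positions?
0.4

The cyan hexagon moved from (0.7, 4.8) to (0.7, 4.4), a distance of √(0.0² + 0.4²) ≈ 0.4.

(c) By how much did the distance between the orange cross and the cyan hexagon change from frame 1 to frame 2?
-3.3

Distance in frame 1: 9.4. Distance in frame 2: 6.1.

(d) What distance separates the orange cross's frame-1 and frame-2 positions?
3.7

The orange cross moved from (9.2, 8.7) to (6.6, 6.0), a distance of √(2.6² + 2.7²) ≈ 3.7.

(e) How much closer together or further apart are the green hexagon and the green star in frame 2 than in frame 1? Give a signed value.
-1.1

Distance in frame 1: 5.6. Distance in frame 2: 4.5.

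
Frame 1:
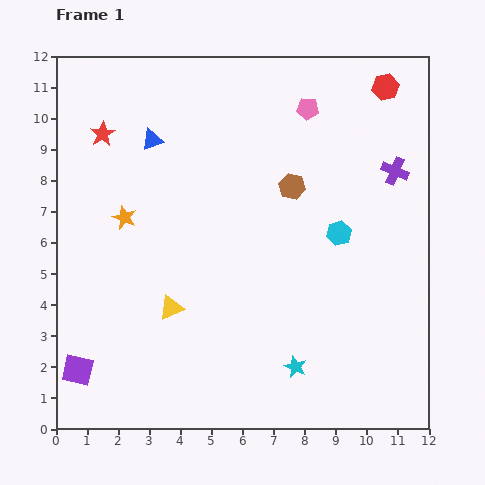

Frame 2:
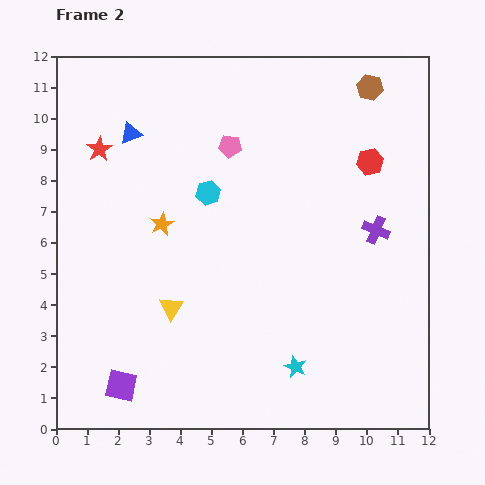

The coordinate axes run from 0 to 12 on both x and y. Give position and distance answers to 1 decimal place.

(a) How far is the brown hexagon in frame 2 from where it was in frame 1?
4.1

The brown hexagon moved from (7.6, 7.8) to (10.1, 11.0), a distance of √(2.5² + 3.2²) ≈ 4.1.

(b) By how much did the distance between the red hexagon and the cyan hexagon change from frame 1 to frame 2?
+0.4

Distance in frame 1: 4.9. Distance in frame 2: 5.3.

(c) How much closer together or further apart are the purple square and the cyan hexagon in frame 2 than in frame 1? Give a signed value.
-2.7

Distance in frame 1: 9.5. Distance in frame 2: 6.8.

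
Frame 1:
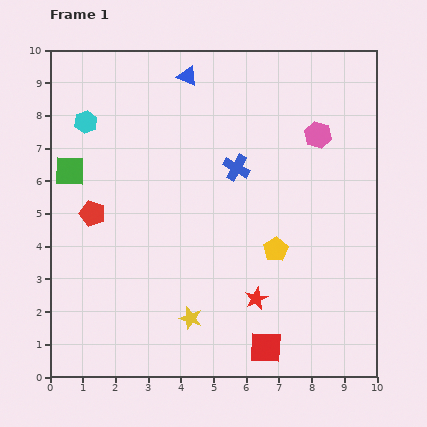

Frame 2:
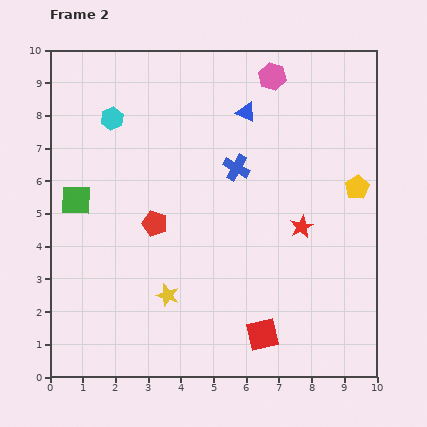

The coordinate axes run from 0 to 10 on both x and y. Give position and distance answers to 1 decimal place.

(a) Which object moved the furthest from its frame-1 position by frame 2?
the yellow pentagon

(moved 3.1; next 2.6)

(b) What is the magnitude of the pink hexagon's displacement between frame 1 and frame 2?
2.3

The pink hexagon moved from (8.2, 7.4) to (6.8, 9.2), a distance of √(1.4² + 1.8²) ≈ 2.3.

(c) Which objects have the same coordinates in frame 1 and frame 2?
the blue cross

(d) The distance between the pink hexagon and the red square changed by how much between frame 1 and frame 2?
+1.2

Distance in frame 1: 6.7. Distance in frame 2: 7.9.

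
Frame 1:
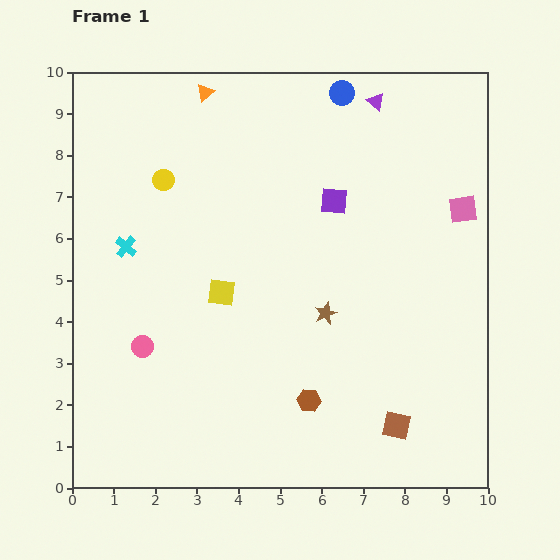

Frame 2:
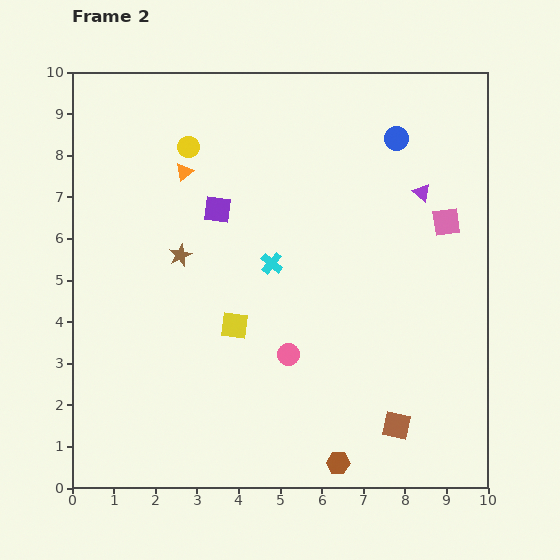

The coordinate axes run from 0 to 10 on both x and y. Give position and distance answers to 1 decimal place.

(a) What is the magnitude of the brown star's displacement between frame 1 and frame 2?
3.8

The brown star moved from (6.1, 4.2) to (2.6, 5.6), a distance of √(3.5² + 1.4²) ≈ 3.8.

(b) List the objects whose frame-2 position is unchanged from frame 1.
the brown square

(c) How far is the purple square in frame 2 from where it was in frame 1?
2.8

The purple square moved from (6.3, 6.9) to (3.5, 6.7), a distance of √(2.8² + 0.2²) ≈ 2.8.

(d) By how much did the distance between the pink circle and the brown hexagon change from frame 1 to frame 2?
-1.3

Distance in frame 1: 4.2. Distance in frame 2: 2.9.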